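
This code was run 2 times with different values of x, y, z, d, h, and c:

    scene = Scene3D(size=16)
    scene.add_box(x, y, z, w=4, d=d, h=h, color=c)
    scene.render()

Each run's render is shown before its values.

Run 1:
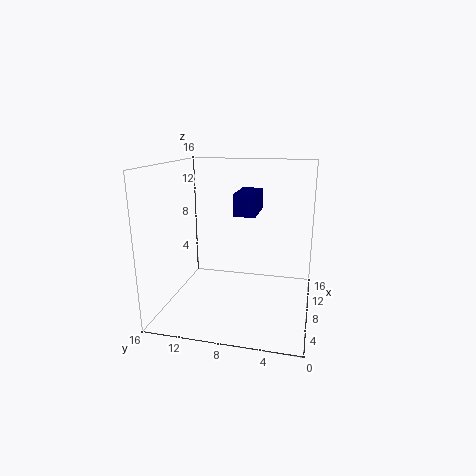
x = 2, y = 5, z = 12, d = 2, h = 2, c = 'navy'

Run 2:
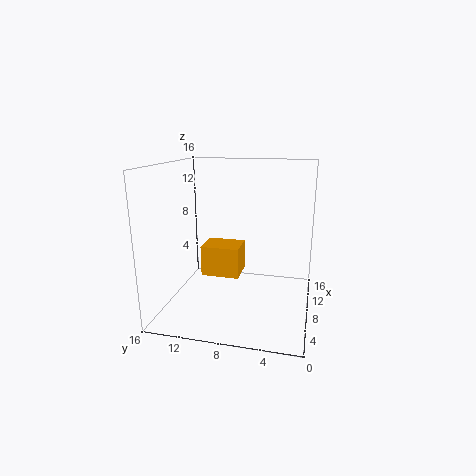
x = 12, y = 9, z = 1, d = 5, h = 4, c = 'orange'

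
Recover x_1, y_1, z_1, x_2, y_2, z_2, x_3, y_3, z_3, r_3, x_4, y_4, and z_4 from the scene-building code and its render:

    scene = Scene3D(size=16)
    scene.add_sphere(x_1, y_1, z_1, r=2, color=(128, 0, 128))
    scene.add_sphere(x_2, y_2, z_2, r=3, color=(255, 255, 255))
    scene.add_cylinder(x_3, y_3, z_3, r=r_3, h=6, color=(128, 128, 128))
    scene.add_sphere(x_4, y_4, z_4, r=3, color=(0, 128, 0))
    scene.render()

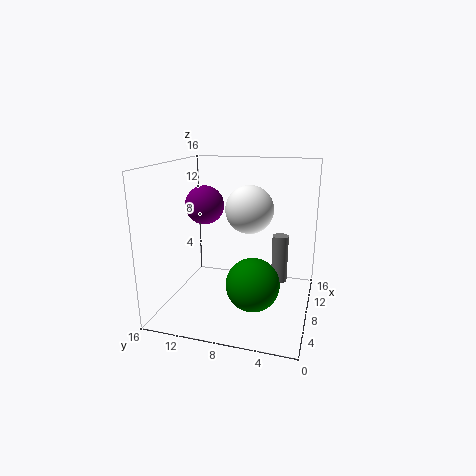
x_1 = 6
y_1 = 11
z_1 = 12
x_2 = 13
y_2 = 8
z_2 = 10
x_3 = 13
y_3 = 4
z_3 = 1
r_3 = 1
x_4 = 7
y_4 = 6
z_4 = 3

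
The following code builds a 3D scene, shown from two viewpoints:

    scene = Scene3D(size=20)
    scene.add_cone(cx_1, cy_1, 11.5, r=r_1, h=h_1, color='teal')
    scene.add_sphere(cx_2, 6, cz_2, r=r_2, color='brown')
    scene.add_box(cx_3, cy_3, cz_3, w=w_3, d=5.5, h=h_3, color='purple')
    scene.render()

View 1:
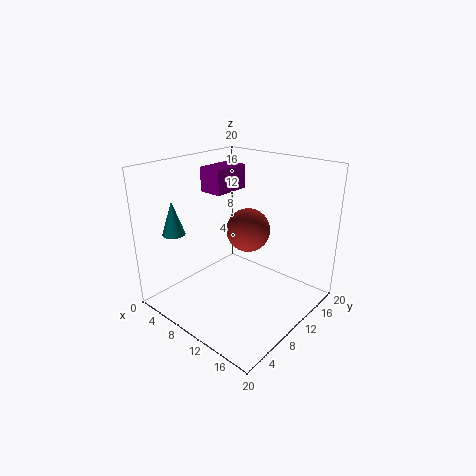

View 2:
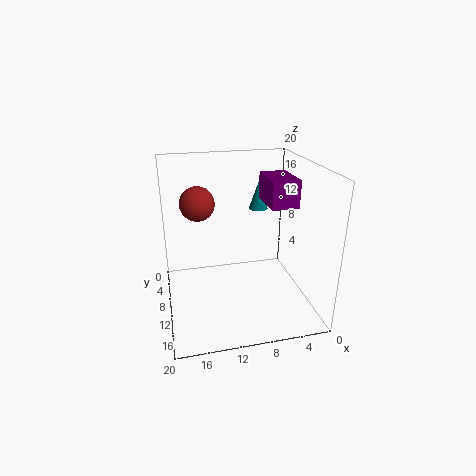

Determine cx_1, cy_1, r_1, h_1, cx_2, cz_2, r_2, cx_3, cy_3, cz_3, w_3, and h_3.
cx_1 = 5
cy_1 = 3
r_1 = 1.5
h_1 = 4.5
cx_2 = 15
cz_2 = 14
r_2 = 2.5
cx_3 = 3.5
cy_3 = 9.5
cz_3 = 15.5
w_3 = 3.5
h_3 = 3.5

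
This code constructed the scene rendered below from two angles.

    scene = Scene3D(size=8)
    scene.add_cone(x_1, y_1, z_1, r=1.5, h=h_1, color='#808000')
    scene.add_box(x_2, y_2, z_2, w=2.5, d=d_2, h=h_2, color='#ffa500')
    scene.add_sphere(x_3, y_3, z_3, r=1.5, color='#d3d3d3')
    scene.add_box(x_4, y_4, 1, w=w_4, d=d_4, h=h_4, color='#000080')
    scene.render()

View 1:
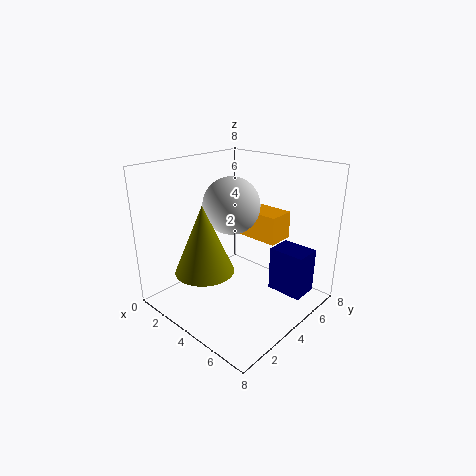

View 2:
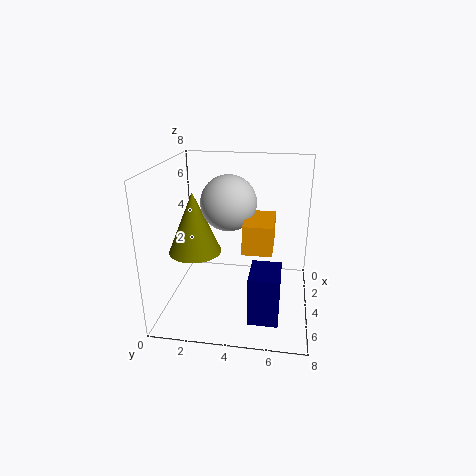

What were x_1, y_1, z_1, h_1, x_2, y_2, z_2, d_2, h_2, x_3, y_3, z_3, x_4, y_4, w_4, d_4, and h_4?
x_1 = 4, y_1 = 1.5, z_1 = 3, h_1 = 3.5, x_2 = 3.5, y_2 = 4.5, z_2 = 4, d_2 = 1.5, h_2 = 1.5, x_3 = 4, y_3 = 3.5, z_3 = 6, x_4 = 5.5, y_4 = 5, w_4 = 2, d_4 = 1.5, h_4 = 2.5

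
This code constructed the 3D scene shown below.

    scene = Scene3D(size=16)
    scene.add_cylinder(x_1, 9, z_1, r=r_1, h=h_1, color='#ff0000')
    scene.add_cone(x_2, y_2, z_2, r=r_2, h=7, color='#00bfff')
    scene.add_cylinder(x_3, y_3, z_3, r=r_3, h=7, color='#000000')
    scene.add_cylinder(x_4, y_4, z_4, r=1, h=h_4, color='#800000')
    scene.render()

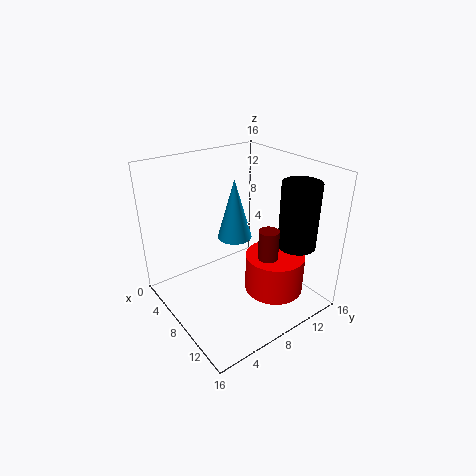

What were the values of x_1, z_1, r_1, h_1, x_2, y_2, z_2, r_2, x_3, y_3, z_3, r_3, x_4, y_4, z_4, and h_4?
x_1 = 13; z_1 = 4; r_1 = 3; h_1 = 4; x_2 = 6; y_2 = 9; z_2 = 7; r_2 = 2; x_3 = 13; y_3 = 12; z_3 = 8; r_3 = 2; x_4 = 13; y_4 = 8; z_4 = 5; h_4 = 6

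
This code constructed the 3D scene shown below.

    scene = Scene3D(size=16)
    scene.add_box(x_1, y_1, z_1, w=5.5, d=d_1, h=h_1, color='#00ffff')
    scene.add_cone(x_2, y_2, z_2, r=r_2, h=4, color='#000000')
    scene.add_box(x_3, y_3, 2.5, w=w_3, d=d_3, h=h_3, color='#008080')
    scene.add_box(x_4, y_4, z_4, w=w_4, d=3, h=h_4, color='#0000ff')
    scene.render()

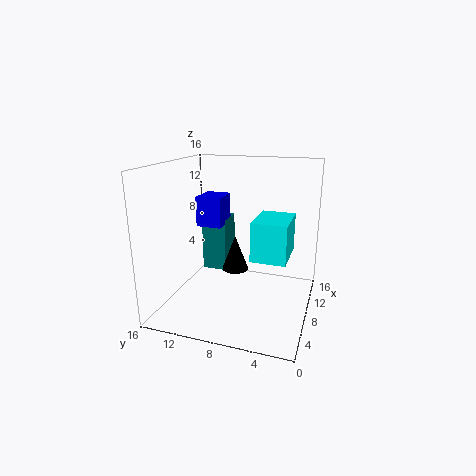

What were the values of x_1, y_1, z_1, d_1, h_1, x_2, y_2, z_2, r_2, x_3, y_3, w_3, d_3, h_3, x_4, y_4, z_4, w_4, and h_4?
x_1 = 7.5
y_1 = 2.5
z_1 = 5.5
d_1 = 4
h_1 = 4.5
x_2 = 8.5
y_2 = 8.5
z_2 = 4
r_2 = 1.5
x_3 = 10.5
y_3 = 10.5
w_3 = 3.5
d_3 = 3
h_3 = 6.5
x_4 = 9
y_4 = 10.5
z_4 = 8.5
w_4 = 3.5
h_4 = 3.5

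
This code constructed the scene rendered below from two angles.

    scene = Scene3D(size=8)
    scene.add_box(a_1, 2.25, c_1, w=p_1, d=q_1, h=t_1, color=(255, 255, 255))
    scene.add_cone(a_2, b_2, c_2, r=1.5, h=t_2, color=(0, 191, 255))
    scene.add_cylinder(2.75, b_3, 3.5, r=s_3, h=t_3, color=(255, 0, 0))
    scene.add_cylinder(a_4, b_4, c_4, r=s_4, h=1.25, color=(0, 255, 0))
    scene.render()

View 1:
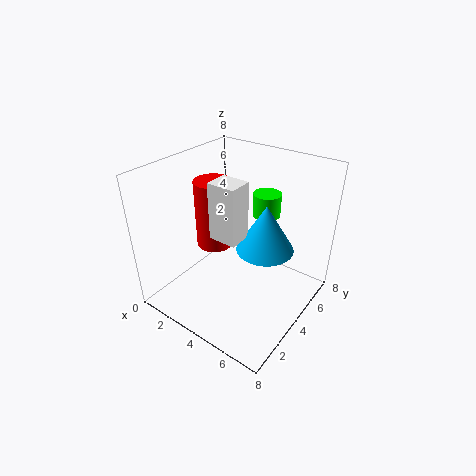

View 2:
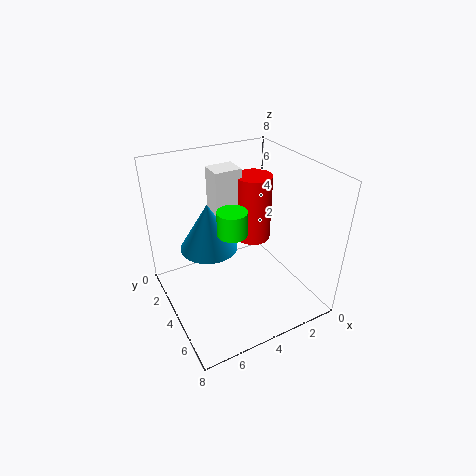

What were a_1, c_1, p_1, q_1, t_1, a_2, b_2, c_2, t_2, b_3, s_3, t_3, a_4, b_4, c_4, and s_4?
a_1 = 3.5; c_1 = 4.75; p_1 = 1.5; q_1 = 1.25; t_1 = 3; a_2 = 5.75; b_2 = 4; c_2 = 4; t_2 = 2.5; b_3 = 3.5; s_3 = 1; t_3 = 3.75; a_4 = 5; b_4 = 5.25; c_4 = 5.25; s_4 = 0.75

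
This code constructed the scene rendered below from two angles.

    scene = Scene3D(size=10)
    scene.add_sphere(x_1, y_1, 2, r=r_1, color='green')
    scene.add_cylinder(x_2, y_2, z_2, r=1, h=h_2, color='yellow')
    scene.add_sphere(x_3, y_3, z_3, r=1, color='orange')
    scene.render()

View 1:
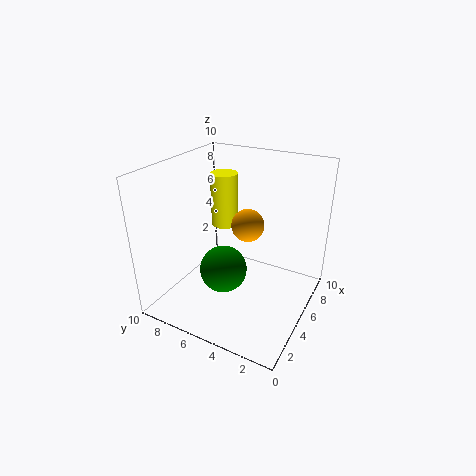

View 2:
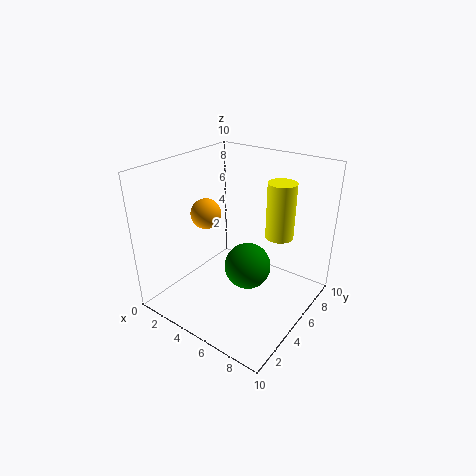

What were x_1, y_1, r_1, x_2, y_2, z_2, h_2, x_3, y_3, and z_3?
x_1 = 5, y_1 = 6.25, r_1 = 1.75, x_2 = 7, y_2 = 7.25, z_2 = 4.75, h_2 = 4, x_3 = 3.5, y_3 = 3.5, z_3 = 7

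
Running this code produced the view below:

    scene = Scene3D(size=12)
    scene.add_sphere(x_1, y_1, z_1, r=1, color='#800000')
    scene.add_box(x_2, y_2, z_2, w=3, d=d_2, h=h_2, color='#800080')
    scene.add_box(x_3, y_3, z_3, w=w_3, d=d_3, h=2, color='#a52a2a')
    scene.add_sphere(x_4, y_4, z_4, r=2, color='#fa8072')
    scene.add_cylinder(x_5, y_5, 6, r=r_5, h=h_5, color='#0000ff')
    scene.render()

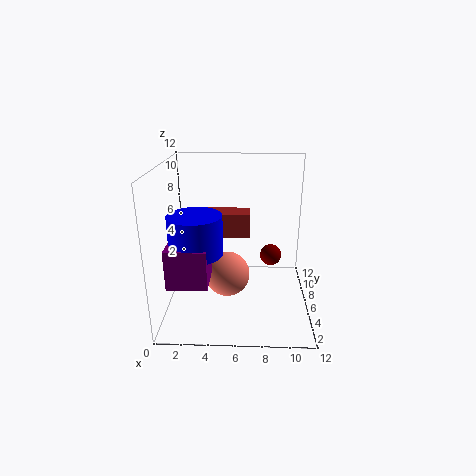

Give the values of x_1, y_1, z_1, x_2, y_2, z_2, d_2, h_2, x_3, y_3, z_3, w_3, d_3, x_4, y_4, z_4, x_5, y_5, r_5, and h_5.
x_1 = 9
y_1 = 9
z_1 = 3
x_2 = 1
y_2 = 1
z_2 = 4
d_2 = 3
h_2 = 3
x_3 = 3
y_3 = 6
z_3 = 6
w_3 = 4
d_3 = 2
x_4 = 5
y_4 = 7
z_4 = 2
x_5 = 3
y_5 = 3
r_5 = 2
h_5 = 3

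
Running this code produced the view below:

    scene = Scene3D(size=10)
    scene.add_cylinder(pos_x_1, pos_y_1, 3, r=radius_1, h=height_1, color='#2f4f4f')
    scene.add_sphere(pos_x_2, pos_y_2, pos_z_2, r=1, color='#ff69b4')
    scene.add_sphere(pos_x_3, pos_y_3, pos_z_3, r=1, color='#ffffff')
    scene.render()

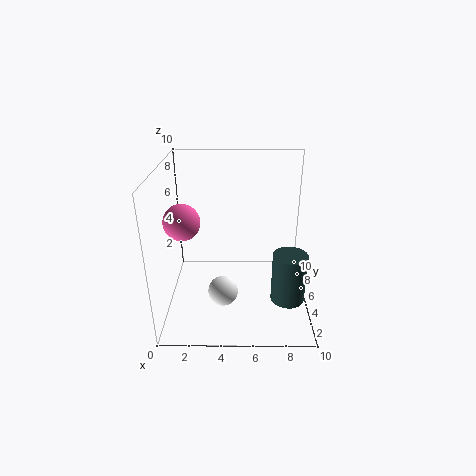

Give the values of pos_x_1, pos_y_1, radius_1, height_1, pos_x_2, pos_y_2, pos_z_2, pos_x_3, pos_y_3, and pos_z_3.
pos_x_1 = 8
pos_y_1 = 1
radius_1 = 1
height_1 = 3
pos_x_2 = 2
pos_y_2 = 1
pos_z_2 = 8
pos_x_3 = 4
pos_y_3 = 3
pos_z_3 = 2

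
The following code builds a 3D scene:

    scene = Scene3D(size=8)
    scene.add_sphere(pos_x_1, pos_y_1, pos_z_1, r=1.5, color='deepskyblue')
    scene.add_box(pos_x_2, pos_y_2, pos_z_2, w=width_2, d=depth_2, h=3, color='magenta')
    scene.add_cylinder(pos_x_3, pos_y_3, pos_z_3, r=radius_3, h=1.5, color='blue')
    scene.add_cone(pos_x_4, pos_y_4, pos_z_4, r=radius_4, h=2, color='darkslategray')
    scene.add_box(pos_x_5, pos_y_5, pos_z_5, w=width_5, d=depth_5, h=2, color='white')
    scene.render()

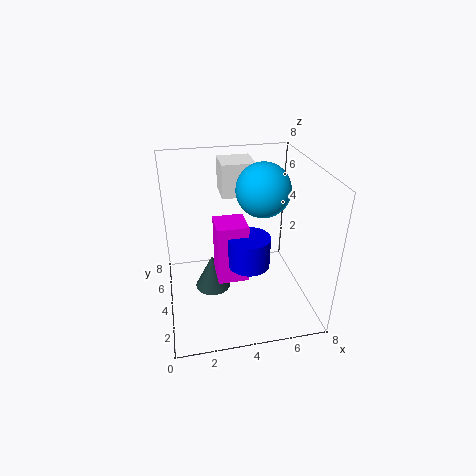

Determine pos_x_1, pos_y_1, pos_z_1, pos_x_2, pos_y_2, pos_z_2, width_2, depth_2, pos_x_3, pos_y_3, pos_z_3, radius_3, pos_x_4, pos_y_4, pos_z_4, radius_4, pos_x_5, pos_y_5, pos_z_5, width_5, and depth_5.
pos_x_1 = 5.5; pos_y_1 = 4.5; pos_z_1 = 6.5; pos_x_2 = 2.5; pos_y_2 = 1.5; pos_z_2 = 3; width_2 = 1.5; depth_2 = 1.5; pos_x_3 = 4; pos_y_3 = 1.5; pos_z_3 = 4; radius_3 = 1; pos_x_4 = 2.5; pos_y_4 = 4; pos_z_4 = 1; radius_4 = 1; pos_x_5 = 3.5; pos_y_5 = 6; pos_z_5 = 5.5; width_5 = 2; depth_5 = 2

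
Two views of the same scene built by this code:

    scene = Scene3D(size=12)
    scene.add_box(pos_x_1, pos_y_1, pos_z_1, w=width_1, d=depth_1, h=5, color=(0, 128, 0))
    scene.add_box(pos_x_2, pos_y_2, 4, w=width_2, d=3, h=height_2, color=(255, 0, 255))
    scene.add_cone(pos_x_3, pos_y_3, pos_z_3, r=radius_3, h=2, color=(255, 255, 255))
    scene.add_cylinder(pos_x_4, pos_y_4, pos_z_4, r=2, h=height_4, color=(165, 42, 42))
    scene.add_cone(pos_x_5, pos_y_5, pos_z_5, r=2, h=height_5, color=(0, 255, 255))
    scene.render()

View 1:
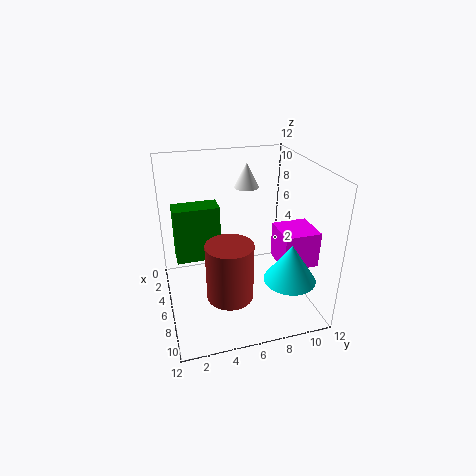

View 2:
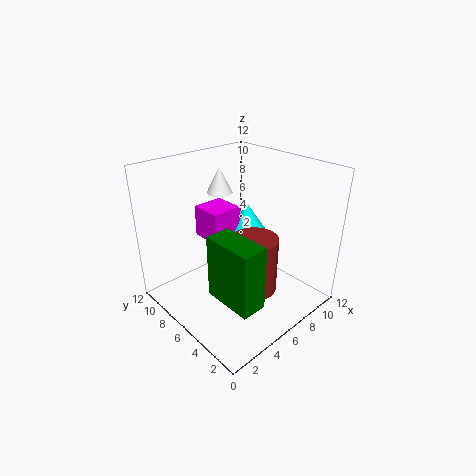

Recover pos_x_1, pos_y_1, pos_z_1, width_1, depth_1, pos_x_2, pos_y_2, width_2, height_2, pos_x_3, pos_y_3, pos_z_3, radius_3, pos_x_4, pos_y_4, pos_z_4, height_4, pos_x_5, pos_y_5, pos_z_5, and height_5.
pos_x_1 = 2; pos_y_1 = 1; pos_z_1 = 3; width_1 = 2; depth_1 = 4; pos_x_2 = 6; pos_y_2 = 9; width_2 = 3; height_2 = 3; pos_x_3 = 5; pos_y_3 = 7; pos_z_3 = 10; radius_3 = 1; pos_x_4 = 7; pos_y_4 = 5; pos_z_4 = 1; height_4 = 5; pos_x_5 = 10; pos_y_5 = 9; pos_z_5 = 4; height_5 = 3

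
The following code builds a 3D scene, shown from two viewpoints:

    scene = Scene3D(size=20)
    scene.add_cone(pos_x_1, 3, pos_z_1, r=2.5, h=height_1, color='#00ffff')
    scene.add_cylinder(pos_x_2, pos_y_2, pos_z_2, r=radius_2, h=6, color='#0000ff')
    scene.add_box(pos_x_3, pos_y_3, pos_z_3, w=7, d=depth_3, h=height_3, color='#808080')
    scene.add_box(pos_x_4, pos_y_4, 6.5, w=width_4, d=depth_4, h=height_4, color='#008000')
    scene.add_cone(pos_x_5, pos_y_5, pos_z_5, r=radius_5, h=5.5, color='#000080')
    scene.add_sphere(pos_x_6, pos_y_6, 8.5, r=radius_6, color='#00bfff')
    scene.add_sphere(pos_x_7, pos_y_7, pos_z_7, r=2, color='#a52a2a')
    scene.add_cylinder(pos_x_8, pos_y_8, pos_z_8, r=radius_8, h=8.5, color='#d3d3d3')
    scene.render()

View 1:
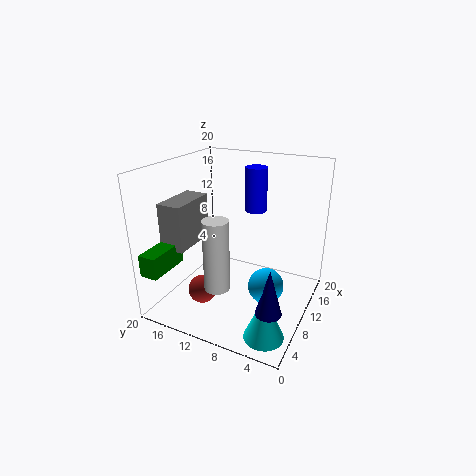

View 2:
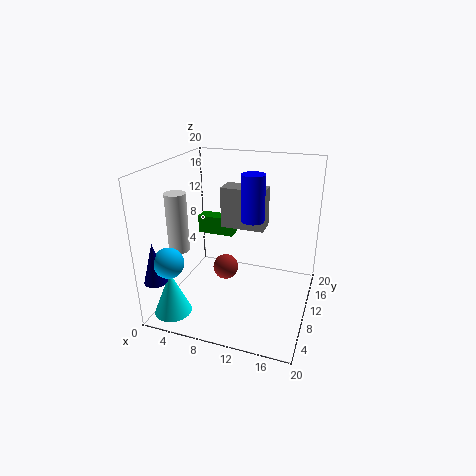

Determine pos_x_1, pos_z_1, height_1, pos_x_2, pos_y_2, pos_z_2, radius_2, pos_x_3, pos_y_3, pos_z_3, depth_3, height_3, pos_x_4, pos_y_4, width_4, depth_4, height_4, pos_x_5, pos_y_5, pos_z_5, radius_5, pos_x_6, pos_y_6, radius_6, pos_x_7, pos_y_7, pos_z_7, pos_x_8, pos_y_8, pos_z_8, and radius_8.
pos_x_1 = 3; pos_z_1 = 1; height_1 = 6; pos_x_2 = 12.5; pos_y_2 = 8.5; pos_z_2 = 13.5; radius_2 = 1.5; pos_x_3 = 5; pos_y_3 = 16; pos_z_3 = 8.5; depth_3 = 3.5; height_3 = 6.5; pos_x_4 = 0.5; pos_y_4 = 17; width_4 = 6; depth_4 = 2.5; height_4 = 3; pos_x_5 = 1.5; pos_y_5 = 2; pos_z_5 = 6; radius_5 = 1.5; pos_x_6 = 3; pos_y_6 = 3; radius_6 = 2; pos_x_7 = 6.5; pos_y_7 = 14; pos_z_7 = 2.5; pos_x_8 = 1.5; pos_y_8 = 8.5; pos_z_8 = 7.5; radius_8 = 1.5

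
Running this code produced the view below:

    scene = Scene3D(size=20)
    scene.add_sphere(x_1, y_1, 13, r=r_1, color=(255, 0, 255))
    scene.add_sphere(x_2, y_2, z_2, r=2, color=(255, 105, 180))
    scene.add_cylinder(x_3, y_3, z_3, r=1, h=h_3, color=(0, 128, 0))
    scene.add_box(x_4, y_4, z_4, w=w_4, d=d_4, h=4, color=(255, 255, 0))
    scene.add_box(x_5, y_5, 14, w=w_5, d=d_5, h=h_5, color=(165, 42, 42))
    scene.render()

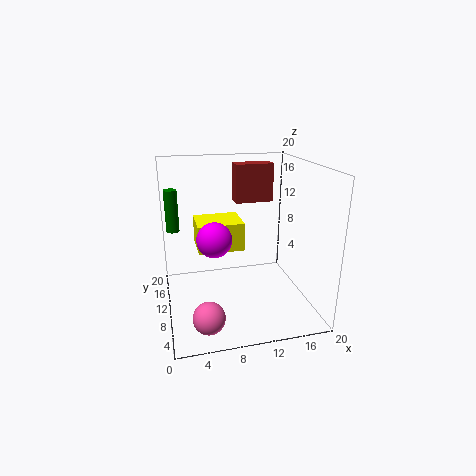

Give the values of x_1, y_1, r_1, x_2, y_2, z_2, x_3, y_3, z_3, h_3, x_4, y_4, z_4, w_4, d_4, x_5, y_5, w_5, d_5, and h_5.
x_1 = 5.5; y_1 = 3; r_1 = 2; x_2 = 4.5; y_2 = 2.5; z_2 = 3; x_3 = 1.5; y_3 = 17.5; z_3 = 9; h_3 = 6.5; x_4 = 4.5; y_4 = 10; z_4 = 8; w_4 = 6.5; d_4 = 5.5; x_5 = 10.5; y_5 = 13; w_5 = 5.5; d_5 = 2.5; h_5 = 5.5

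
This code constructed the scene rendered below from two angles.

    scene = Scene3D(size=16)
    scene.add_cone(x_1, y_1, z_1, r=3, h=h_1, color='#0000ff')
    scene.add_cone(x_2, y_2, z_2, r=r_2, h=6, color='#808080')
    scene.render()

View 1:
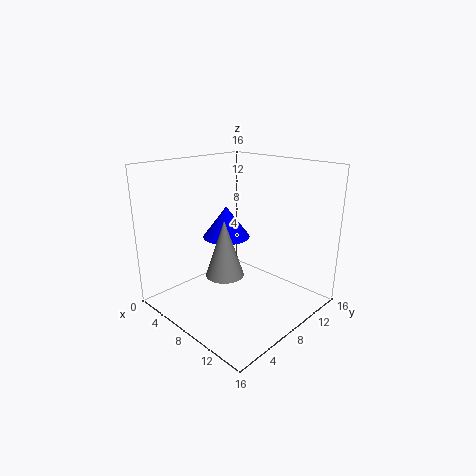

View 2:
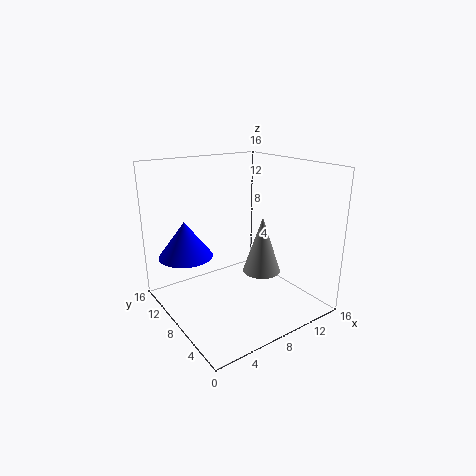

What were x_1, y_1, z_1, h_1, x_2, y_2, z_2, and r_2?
x_1 = 3
y_1 = 11
z_1 = 6
h_1 = 4
x_2 = 9
y_2 = 5
z_2 = 5
r_2 = 2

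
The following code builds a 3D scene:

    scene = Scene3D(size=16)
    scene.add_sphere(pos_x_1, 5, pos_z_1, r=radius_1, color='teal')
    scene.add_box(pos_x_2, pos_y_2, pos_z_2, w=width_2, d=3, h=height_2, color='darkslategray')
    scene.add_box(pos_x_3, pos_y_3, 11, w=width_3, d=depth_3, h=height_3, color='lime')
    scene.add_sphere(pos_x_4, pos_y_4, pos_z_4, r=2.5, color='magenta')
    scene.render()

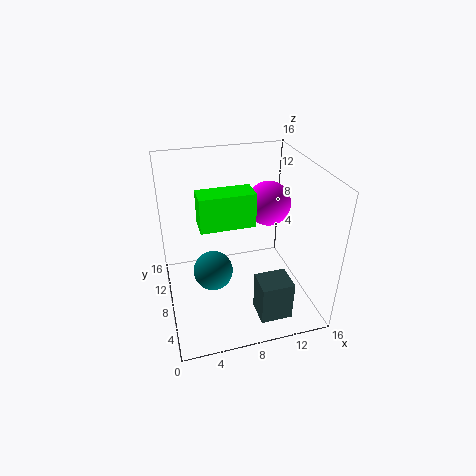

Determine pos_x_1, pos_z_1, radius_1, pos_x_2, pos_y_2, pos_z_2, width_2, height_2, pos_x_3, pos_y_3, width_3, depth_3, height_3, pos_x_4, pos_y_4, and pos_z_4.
pos_x_1 = 4.5; pos_z_1 = 6.5; radius_1 = 2; pos_x_2 = 9; pos_y_2 = 2; pos_z_2 = 0.5; width_2 = 3.5; height_2 = 4.5; pos_x_3 = 3.5; pos_y_3 = 5; width_3 = 5.5; depth_3 = 2.5; height_3 = 3.5; pos_x_4 = 12; pos_y_4 = 9.5; pos_z_4 = 11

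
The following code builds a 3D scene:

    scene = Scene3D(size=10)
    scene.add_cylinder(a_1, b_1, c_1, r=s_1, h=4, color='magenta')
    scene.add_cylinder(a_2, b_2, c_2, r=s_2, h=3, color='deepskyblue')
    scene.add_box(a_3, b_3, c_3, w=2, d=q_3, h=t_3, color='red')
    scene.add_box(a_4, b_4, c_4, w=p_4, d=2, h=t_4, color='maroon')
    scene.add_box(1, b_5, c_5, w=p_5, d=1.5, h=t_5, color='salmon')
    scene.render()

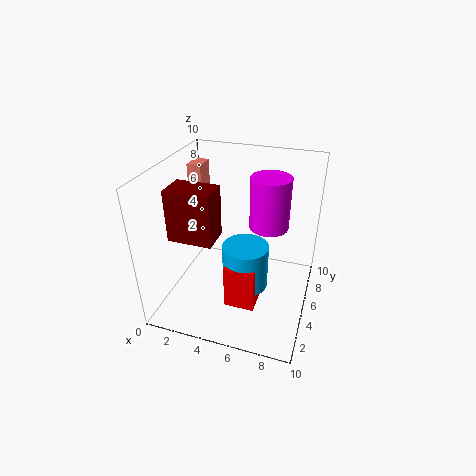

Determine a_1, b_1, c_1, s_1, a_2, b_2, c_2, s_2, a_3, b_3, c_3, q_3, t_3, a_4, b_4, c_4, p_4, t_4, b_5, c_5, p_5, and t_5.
a_1 = 6.5
b_1 = 8
c_1 = 4.5
s_1 = 1.5
a_2 = 6
b_2 = 3.5
c_2 = 2.5
s_2 = 1.5
a_3 = 5
b_3 = 2
c_3 = 1.5
q_3 = 2
t_3 = 3
a_4 = 1
b_4 = 2.5
c_4 = 5.5
p_4 = 3
t_4 = 3.5
b_5 = 6
c_5 = 7
p_5 = 1
t_5 = 2.5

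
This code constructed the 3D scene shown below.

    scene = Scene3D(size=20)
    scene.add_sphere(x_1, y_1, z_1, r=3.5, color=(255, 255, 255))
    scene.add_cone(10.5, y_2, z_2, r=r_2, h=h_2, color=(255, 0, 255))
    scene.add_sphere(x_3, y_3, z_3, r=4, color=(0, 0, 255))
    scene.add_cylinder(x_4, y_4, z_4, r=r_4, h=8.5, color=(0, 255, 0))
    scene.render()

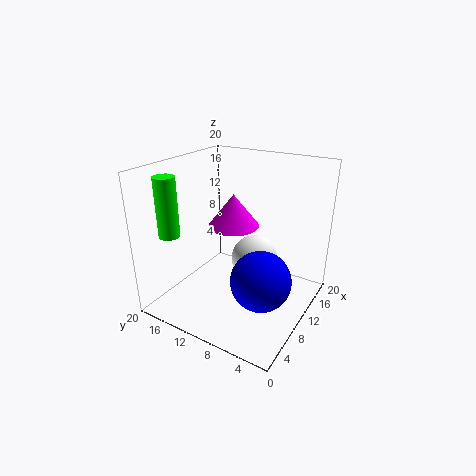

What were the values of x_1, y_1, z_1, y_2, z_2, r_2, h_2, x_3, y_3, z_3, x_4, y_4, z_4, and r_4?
x_1 = 14
y_1 = 9.5
z_1 = 5
y_2 = 11
z_2 = 11.5
r_2 = 3.5
h_2 = 4.5
x_3 = 7.5
y_3 = 5
z_3 = 6
x_4 = 5.5
y_4 = 18.5
z_4 = 10
r_4 = 1.5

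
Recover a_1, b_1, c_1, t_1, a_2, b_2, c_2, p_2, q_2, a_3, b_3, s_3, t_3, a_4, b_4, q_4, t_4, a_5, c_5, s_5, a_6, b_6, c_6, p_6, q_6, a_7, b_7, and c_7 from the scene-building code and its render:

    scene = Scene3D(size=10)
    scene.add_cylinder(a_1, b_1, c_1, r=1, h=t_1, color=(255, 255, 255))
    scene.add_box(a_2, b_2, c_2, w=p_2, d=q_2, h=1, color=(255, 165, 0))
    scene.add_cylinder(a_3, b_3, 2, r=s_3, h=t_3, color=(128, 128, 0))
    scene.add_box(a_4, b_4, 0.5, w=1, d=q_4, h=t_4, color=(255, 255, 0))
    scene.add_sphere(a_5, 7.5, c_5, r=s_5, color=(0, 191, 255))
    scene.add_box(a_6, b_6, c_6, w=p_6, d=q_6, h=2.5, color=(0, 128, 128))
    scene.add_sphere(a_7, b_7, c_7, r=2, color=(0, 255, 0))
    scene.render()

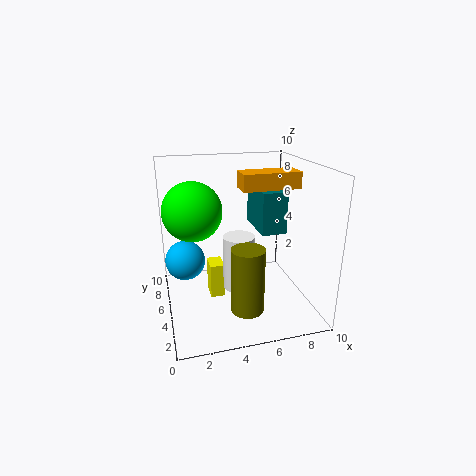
a_1 = 4.5; b_1 = 3; c_1 = 2.5; t_1 = 3.5; a_2 = 4.5; b_2 = 2; c_2 = 9; p_2 = 3.5; q_2 = 1.5; a_3 = 4.5; b_3 = 1; s_3 = 1; t_3 = 4; a_4 = 3; b_4 = 5; q_4 = 1.5; t_4 = 2.5; a_5 = 1.5; c_5 = 2.5; s_5 = 1.5; a_6 = 5.5; b_6 = 1.5; c_6 = 6.5; p_6 = 1.5; q_6 = 3; a_7 = 2; b_7 = 5.5; c_7 = 7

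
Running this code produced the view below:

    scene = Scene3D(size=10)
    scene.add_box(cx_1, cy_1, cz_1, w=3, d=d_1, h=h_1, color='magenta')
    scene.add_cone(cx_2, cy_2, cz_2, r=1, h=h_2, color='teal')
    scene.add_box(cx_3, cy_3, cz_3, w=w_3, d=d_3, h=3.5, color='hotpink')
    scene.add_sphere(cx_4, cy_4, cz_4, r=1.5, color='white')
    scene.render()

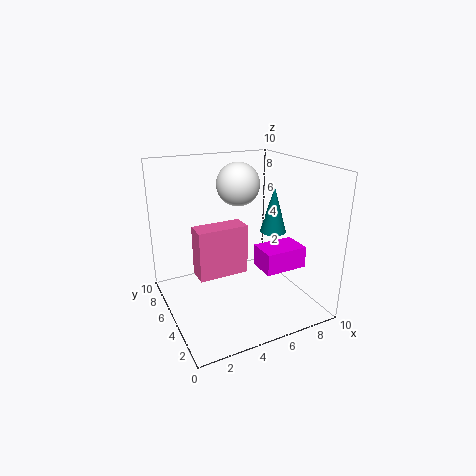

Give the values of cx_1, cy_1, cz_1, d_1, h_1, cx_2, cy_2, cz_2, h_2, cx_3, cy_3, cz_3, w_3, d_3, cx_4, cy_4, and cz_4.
cx_1 = 6, cy_1 = 2.5, cz_1 = 3, d_1 = 2, h_1 = 1.5, cx_2 = 8.5, cy_2 = 6, cz_2 = 4.5, h_2 = 3.5, cx_3 = 2, cy_3 = 4.5, cz_3 = 2.5, w_3 = 3.5, d_3 = 1.5, cx_4 = 5.5, cy_4 = 6, cz_4 = 8.5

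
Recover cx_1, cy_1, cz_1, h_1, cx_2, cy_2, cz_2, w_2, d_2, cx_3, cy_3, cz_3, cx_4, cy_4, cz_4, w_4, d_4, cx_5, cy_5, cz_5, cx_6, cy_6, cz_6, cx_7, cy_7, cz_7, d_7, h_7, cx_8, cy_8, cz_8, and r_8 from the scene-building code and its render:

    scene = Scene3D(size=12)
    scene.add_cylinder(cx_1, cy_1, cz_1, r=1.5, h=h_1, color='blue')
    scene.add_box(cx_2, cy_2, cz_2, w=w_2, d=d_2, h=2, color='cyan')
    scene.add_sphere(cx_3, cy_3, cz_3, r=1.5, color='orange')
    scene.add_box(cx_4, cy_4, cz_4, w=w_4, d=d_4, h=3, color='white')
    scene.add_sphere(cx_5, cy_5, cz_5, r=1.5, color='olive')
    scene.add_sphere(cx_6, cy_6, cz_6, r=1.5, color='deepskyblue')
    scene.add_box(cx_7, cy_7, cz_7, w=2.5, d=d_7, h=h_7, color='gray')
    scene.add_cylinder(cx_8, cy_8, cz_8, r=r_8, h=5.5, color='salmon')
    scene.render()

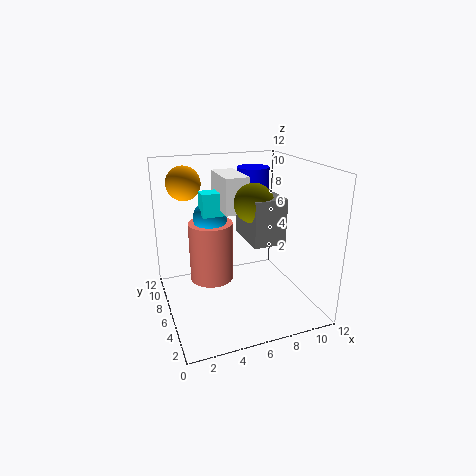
cx_1 = 9
cy_1 = 10
cz_1 = 8
h_1 = 3
cx_2 = 3.5
cy_2 = 7.5
cz_2 = 7.5
w_2 = 2
d_2 = 1.5
cx_3 = 2.5
cy_3 = 10
cz_3 = 10
cx_4 = 5
cy_4 = 6
cz_4 = 8
w_4 = 2
d_4 = 4
cx_5 = 6.5
cy_5 = 4
cz_5 = 9.5
cx_6 = 4.5
cy_6 = 9
cz_6 = 7
cx_7 = 6
cy_7 = 2.5
cz_7 = 6.5
d_7 = 4
h_7 = 3.5
cx_8 = 4.5
cy_8 = 9
cz_8 = 1
r_8 = 2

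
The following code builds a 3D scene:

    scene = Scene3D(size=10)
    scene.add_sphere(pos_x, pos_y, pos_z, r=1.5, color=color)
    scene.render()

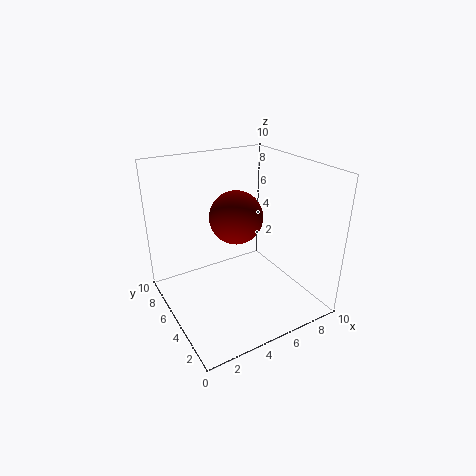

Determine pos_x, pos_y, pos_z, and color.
pos_x = 3.25; pos_y = 2.25; pos_z = 8; color = 'maroon'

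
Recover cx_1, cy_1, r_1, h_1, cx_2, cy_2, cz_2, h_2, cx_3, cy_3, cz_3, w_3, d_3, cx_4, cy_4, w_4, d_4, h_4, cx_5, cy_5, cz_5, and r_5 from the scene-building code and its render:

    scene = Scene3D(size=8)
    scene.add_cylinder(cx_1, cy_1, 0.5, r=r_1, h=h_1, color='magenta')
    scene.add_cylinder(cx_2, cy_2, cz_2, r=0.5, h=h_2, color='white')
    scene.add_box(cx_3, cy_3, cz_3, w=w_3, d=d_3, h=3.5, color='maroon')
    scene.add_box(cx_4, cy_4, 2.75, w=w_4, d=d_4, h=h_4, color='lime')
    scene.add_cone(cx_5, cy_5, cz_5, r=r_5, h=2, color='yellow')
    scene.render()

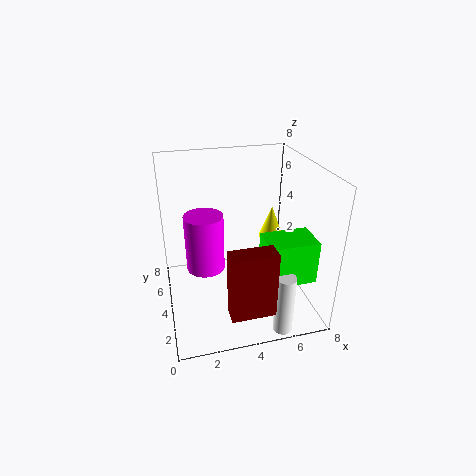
cx_1 = 2.5; cy_1 = 6.75; r_1 = 1.25; h_1 = 3.75; cx_2 = 5.5; cy_2 = 0.5; cz_2 = 0.25; h_2 = 3.25; cx_3 = 2.75; cy_3 = 0.25; cz_3 = 1.5; w_3 = 2.25; d_3 = 1; cx_4 = 4.75; cy_4 = 0.75; w_4 = 2.5; d_4 = 1.75; h_4 = 2.25; cx_5 = 6.5; cy_5 = 5.5; cz_5 = 3; r_5 = 0.75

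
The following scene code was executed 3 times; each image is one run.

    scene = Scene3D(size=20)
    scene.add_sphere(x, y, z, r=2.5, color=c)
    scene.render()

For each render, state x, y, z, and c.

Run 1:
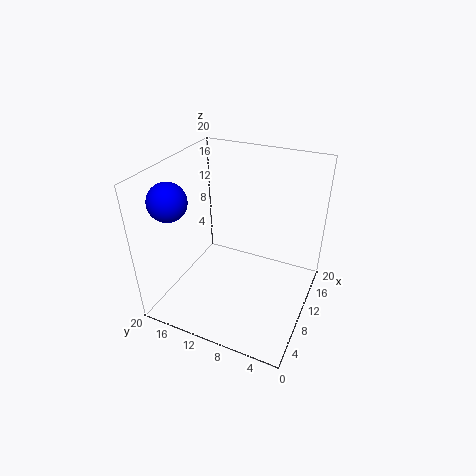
x = 4.5
y = 17
z = 16.5
c = 'blue'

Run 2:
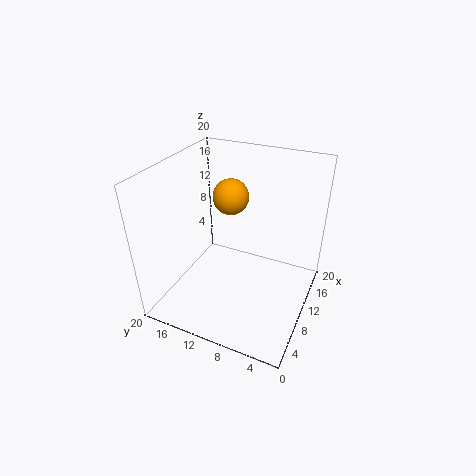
x = 12
y = 12
z = 15
c = 'orange'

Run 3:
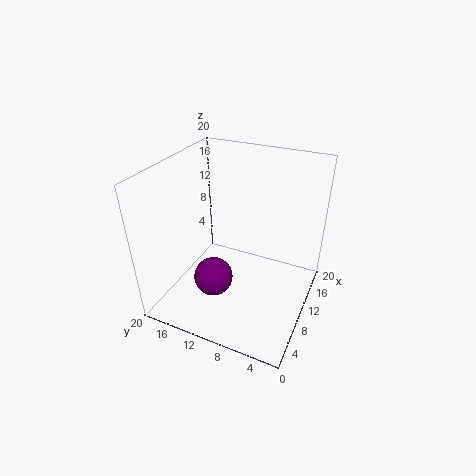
x = 4.5
y = 11
z = 7
c = 'purple'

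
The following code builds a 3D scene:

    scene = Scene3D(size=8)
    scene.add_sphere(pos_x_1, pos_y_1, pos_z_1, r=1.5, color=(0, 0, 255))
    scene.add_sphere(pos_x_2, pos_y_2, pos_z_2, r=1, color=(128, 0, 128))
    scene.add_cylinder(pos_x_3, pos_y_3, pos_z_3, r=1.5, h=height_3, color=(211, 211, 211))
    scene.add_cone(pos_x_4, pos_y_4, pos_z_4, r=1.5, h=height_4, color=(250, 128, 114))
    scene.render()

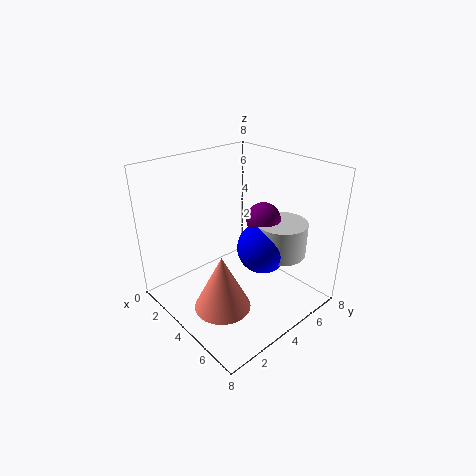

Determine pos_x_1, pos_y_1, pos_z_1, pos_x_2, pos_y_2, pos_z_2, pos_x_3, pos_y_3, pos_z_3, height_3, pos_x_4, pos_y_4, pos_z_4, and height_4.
pos_x_1 = 4.5
pos_y_1 = 5.5
pos_z_1 = 3
pos_x_2 = 4
pos_y_2 = 6
pos_z_2 = 4.5
pos_x_3 = 5
pos_y_3 = 6.5
pos_z_3 = 2.5
height_3 = 2
pos_x_4 = 5
pos_y_4 = 2
pos_z_4 = 1
height_4 = 3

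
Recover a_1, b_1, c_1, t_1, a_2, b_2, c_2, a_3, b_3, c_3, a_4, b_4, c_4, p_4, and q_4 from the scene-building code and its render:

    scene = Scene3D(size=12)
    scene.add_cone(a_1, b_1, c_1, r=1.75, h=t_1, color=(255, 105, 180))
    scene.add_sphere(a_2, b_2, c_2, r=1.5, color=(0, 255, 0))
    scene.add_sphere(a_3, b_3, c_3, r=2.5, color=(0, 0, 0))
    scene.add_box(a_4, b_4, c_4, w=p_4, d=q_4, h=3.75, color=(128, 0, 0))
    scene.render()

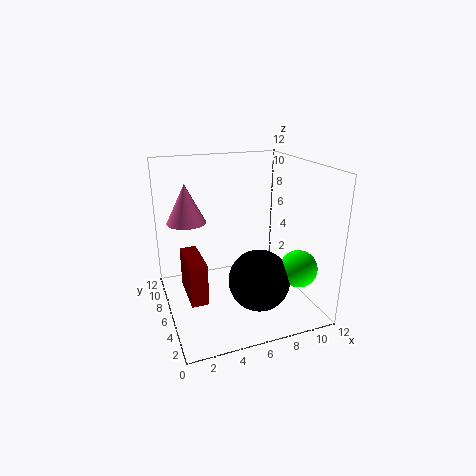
a_1 = 2.5; b_1 = 9.75; c_1 = 6.5; t_1 = 3.5; a_2 = 10; b_2 = 2.75; c_2 = 4; a_3 = 7; b_3 = 3.75; c_3 = 3; a_4 = 1.75; b_4 = 5.75; c_4 = 0.25; p_4 = 1.5; q_4 = 4.25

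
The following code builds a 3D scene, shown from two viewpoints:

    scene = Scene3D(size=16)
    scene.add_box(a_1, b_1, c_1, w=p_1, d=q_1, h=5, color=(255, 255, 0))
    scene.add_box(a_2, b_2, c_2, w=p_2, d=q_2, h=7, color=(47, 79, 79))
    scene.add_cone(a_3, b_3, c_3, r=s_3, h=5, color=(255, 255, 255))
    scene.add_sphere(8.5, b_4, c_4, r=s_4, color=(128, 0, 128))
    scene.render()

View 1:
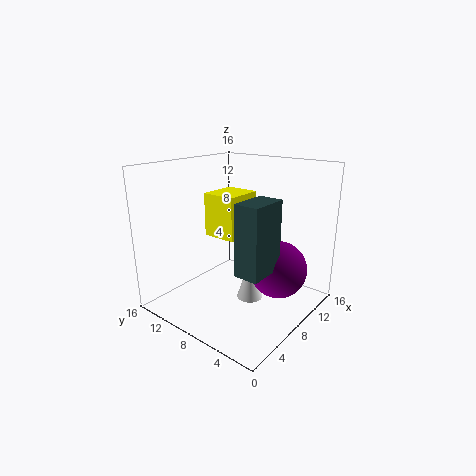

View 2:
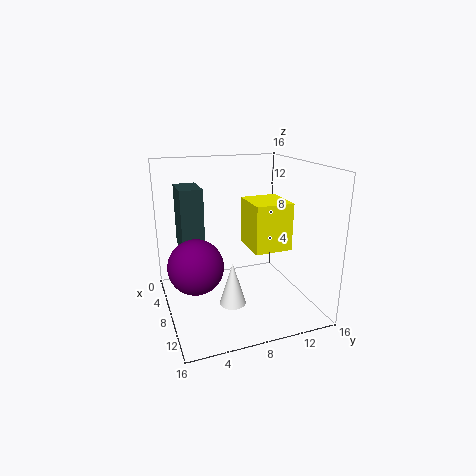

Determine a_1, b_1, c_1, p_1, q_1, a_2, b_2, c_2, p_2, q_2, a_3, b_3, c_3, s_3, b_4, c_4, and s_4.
a_1 = 7.5, b_1 = 8.5, c_1 = 7.5, p_1 = 4.5, q_1 = 4, a_2 = 3, b_2 = 2, c_2 = 6.5, p_2 = 4, q_2 = 2.5, a_3 = 9, b_3 = 7, c_3 = 0.5, s_3 = 1.5, b_4 = 3, c_4 = 5.5, s_4 = 3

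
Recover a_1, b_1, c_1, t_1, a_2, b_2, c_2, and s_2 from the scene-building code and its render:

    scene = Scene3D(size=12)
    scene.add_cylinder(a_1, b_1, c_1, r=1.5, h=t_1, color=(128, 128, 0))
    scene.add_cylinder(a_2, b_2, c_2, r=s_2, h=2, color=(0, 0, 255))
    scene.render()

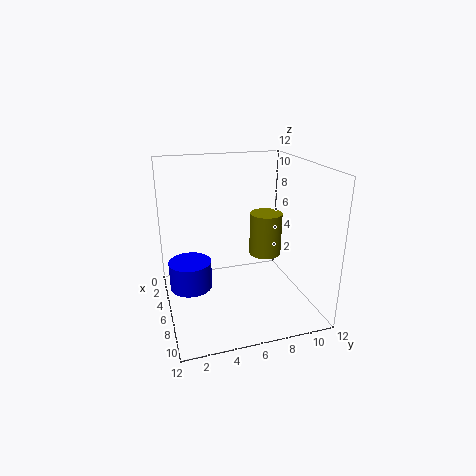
a_1 = 3.5, b_1 = 9.5, c_1 = 3, t_1 = 4, a_2 = 9, b_2 = 1.5, c_2 = 4, s_2 = 1.5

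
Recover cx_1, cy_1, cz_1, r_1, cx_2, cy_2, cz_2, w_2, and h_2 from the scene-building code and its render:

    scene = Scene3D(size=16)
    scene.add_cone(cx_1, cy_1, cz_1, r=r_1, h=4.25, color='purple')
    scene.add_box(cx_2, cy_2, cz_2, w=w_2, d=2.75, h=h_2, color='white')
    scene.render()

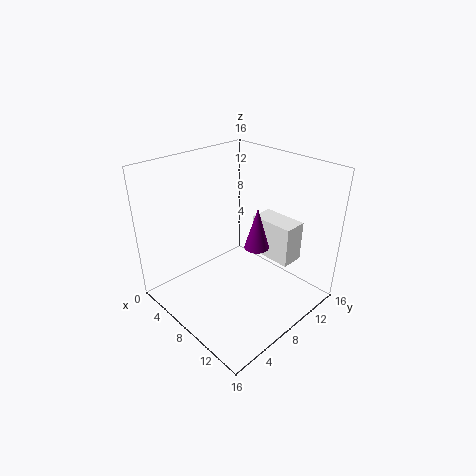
cx_1 = 11.5; cy_1 = 7.25; cz_1 = 8.75; r_1 = 1.25; cx_2 = 6.75; cy_2 = 11.75; cz_2 = 4.25; w_2 = 5.25; h_2 = 4.75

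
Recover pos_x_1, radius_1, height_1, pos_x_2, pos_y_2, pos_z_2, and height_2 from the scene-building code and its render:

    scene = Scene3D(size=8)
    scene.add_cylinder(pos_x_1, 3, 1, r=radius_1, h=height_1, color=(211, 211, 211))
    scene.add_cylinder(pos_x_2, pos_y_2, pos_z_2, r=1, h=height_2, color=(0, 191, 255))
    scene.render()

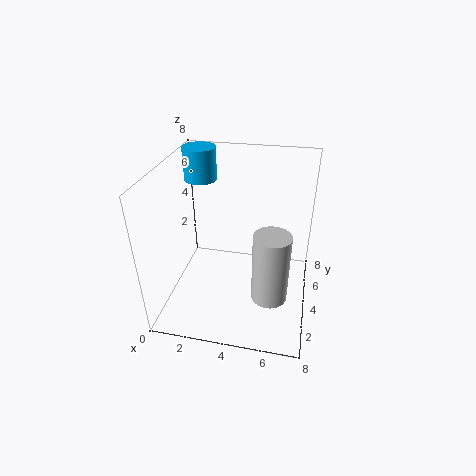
pos_x_1 = 6; radius_1 = 1; height_1 = 4; pos_x_2 = 1; pos_y_2 = 7; pos_z_2 = 6; height_2 = 2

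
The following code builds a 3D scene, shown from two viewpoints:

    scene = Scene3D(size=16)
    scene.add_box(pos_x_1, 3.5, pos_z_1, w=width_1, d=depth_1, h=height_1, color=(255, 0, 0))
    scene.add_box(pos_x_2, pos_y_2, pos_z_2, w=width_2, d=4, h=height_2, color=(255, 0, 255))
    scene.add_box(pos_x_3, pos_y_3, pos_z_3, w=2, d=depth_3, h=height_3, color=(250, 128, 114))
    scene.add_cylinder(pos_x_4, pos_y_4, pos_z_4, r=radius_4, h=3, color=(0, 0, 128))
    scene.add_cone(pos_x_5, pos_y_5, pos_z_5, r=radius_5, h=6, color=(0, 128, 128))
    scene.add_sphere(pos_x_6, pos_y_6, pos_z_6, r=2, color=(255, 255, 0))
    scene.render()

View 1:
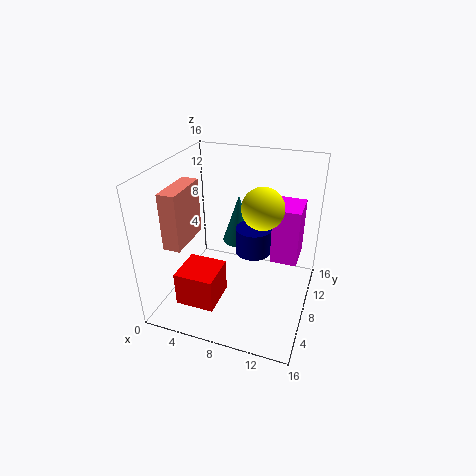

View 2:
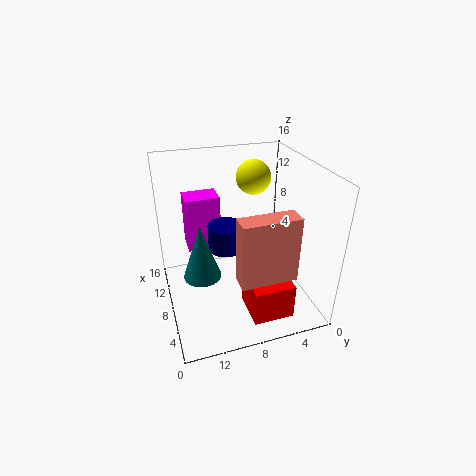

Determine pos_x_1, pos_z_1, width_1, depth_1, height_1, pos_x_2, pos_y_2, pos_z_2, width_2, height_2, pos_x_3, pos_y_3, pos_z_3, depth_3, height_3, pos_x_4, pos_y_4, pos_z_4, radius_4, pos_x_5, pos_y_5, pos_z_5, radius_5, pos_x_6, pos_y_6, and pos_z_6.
pos_x_1 = 2, pos_z_1 = 0.5, width_1 = 4.5, depth_1 = 4.5, height_1 = 4, pos_x_2 = 11.5, pos_y_2 = 9, pos_z_2 = 5, width_2 = 3, height_2 = 6.5, pos_x_3 = 0.5, pos_y_3 = 4.5, pos_z_3 = 7, depth_3 = 5.5, height_3 = 6.5, pos_x_4 = 9.5, pos_y_4 = 9, pos_z_4 = 6, radius_4 = 2, pos_x_5 = 6.5, pos_y_5 = 12.5, pos_z_5 = 5, radius_5 = 2, pos_x_6 = 11.5, pos_y_6 = 5, pos_z_6 = 13.5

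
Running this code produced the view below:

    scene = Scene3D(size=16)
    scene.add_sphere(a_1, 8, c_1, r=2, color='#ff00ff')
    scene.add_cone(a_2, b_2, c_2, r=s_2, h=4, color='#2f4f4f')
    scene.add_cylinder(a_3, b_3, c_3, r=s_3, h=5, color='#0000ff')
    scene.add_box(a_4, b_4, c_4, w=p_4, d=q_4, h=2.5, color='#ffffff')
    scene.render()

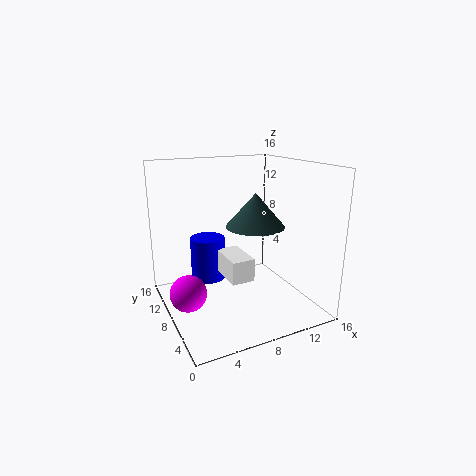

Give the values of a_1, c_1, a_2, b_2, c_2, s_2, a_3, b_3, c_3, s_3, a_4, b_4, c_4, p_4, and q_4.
a_1 = 2
c_1 = 2.5
a_2 = 11
b_2 = 9.5
c_2 = 8.5
s_2 = 3.5
a_3 = 5.5
b_3 = 11
c_3 = 2.5
s_3 = 2
a_4 = 6
b_4 = 5
c_4 = 4
p_4 = 2.5
q_4 = 4.5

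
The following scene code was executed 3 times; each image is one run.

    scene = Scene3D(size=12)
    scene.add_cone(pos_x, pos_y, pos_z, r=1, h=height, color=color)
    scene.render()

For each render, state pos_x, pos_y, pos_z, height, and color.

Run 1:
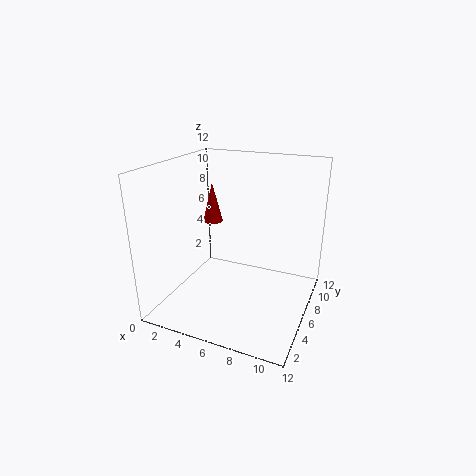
pos_x = 1
pos_y = 11
pos_z = 5
height = 4
color = 'red'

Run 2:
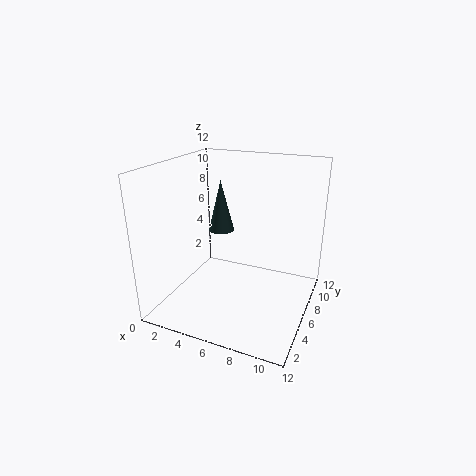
pos_x = 5
pos_y = 5
pos_z = 7
height = 4
color = 'darkslategray'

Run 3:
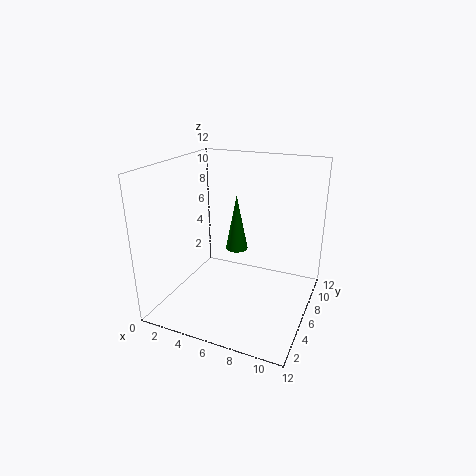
pos_x = 5
pos_y = 8
pos_z = 4
height = 5
color = 'green'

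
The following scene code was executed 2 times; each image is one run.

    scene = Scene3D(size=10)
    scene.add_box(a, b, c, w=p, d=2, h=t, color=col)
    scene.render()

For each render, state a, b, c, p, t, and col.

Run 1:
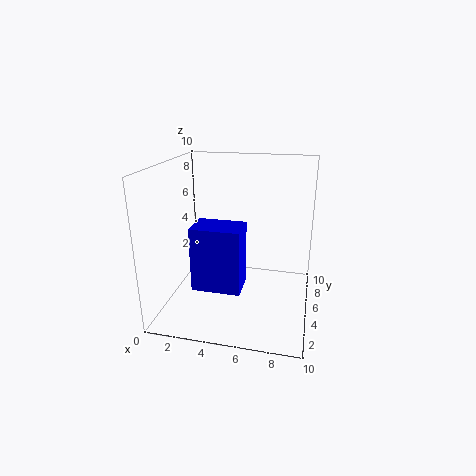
a = 3
b = 1
c = 3
p = 3
t = 4
col = 'blue'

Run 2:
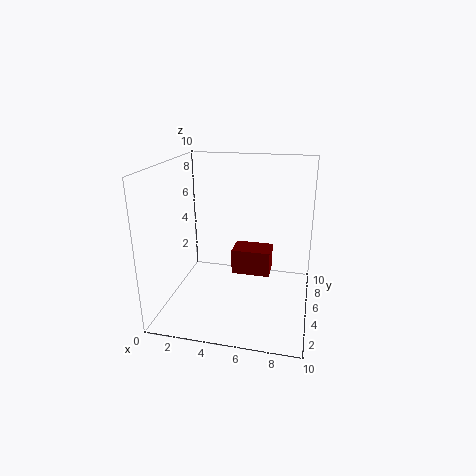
a = 4
b = 7
c = 1
p = 3
t = 2
col = 'maroon'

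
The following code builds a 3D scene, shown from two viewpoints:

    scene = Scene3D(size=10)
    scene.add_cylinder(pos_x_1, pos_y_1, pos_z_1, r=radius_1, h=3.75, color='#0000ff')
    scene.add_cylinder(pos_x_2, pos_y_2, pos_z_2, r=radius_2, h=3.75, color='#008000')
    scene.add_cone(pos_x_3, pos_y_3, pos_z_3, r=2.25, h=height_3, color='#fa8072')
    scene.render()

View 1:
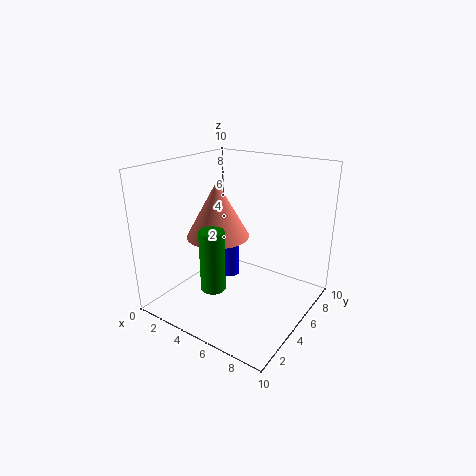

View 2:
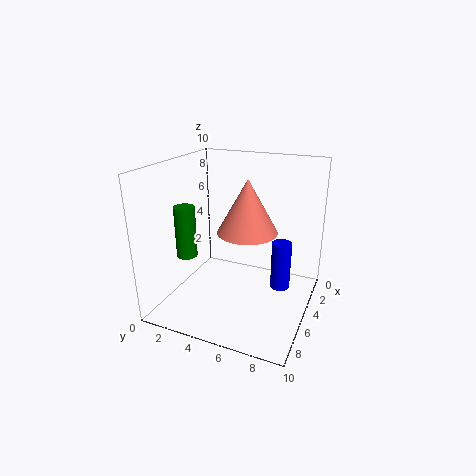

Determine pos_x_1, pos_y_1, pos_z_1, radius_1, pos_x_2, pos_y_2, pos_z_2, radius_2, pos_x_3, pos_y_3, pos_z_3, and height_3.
pos_x_1 = 2.5; pos_y_1 = 7.5; pos_z_1 = 0.25; radius_1 = 0.75; pos_x_2 = 5.75; pos_y_2 = 1.25; pos_z_2 = 3.25; radius_2 = 0.75; pos_x_3 = 3.25; pos_y_3 = 5; pos_z_3 = 4.75; height_3 = 4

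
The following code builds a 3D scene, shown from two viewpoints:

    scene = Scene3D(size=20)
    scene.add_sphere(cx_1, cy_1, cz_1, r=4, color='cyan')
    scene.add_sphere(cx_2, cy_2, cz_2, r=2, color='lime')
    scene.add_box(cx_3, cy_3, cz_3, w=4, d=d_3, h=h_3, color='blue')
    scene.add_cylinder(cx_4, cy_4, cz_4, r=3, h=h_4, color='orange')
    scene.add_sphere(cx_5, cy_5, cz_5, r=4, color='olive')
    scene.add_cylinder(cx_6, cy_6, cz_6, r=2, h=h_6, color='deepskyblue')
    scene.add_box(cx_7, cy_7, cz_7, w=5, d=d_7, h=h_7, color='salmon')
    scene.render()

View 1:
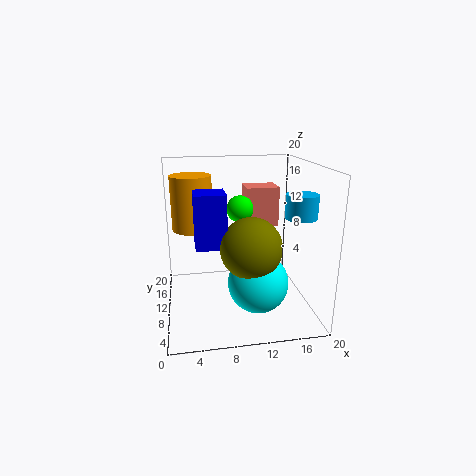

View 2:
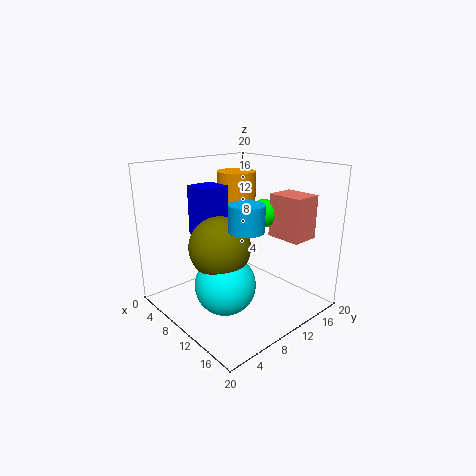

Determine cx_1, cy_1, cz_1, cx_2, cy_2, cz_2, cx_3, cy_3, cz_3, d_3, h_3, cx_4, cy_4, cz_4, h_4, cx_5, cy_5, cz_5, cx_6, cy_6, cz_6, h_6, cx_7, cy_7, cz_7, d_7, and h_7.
cx_1 = 12; cy_1 = 6; cz_1 = 5; cx_2 = 11; cy_2 = 14; cz_2 = 13; cx_3 = 4; cy_3 = 6; cz_3 = 10; d_3 = 4; h_3 = 7; cx_4 = 4; cy_4 = 15; cz_4 = 10; h_4 = 8; cx_5 = 11; cy_5 = 6; cz_5 = 10; cx_6 = 17; cy_6 = 5; cz_6 = 14; h_6 = 3; cx_7 = 12; cy_7 = 14; cz_7 = 10; d_7 = 4; h_7 = 6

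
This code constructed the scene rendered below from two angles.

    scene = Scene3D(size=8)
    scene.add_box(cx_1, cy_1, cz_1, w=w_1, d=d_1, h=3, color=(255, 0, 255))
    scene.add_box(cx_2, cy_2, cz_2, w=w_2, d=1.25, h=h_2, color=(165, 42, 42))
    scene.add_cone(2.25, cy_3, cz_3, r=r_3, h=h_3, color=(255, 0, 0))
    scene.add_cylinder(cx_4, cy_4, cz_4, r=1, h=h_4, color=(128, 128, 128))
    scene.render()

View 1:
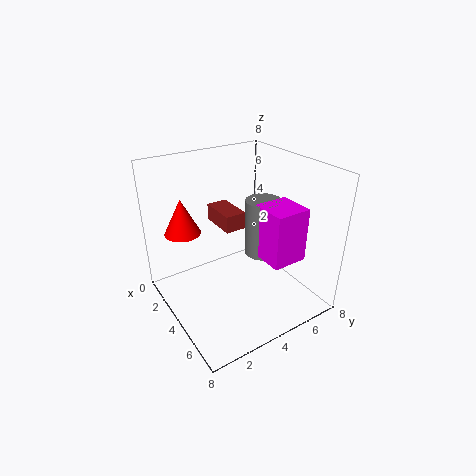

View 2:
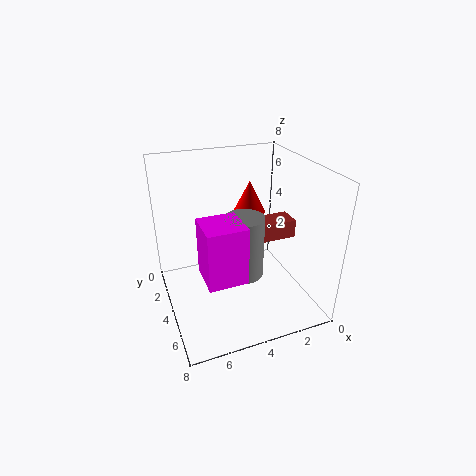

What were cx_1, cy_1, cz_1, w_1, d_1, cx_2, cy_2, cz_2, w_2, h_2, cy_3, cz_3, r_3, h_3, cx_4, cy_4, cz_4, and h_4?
cx_1 = 4.5, cy_1 = 4.75, cz_1 = 3, w_1 = 2, d_1 = 2, cx_2 = 1, cy_2 = 3.75, cz_2 = 4, w_2 = 2.25, h_2 = 1, cy_3 = 1.5, cz_3 = 4.25, r_3 = 1, h_3 = 2, cx_4 = 4.25, cy_4 = 5.5, cz_4 = 2.75, h_4 = 3.25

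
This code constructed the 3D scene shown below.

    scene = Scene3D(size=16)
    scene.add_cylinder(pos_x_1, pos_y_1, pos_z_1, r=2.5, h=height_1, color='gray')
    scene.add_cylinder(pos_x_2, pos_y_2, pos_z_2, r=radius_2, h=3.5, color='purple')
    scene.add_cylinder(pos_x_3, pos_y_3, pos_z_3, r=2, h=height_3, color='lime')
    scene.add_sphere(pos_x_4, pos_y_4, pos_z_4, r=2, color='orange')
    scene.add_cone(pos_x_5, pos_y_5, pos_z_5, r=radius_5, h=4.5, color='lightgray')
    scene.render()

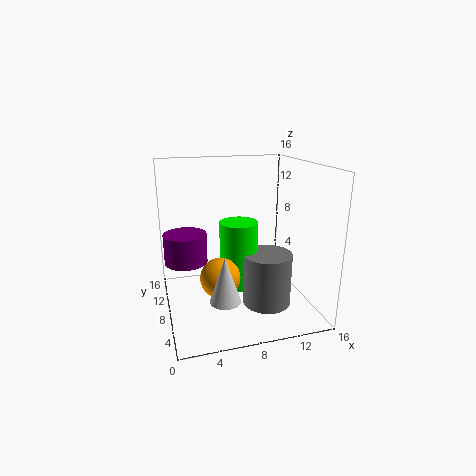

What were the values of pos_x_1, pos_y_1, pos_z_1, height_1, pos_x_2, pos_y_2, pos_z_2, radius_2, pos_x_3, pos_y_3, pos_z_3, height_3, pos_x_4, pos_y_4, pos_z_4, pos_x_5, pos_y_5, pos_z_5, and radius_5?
pos_x_1 = 10, pos_y_1 = 4, pos_z_1 = 2, height_1 = 5.5, pos_x_2 = 2.5, pos_y_2 = 11, pos_z_2 = 4.5, radius_2 = 2.5, pos_x_3 = 7.5, pos_y_3 = 6, pos_z_3 = 3.5, height_3 = 7, pos_x_4 = 5, pos_y_4 = 4, pos_z_4 = 5.5, pos_x_5 = 5, pos_y_5 = 2, pos_z_5 = 4, radius_5 = 1.5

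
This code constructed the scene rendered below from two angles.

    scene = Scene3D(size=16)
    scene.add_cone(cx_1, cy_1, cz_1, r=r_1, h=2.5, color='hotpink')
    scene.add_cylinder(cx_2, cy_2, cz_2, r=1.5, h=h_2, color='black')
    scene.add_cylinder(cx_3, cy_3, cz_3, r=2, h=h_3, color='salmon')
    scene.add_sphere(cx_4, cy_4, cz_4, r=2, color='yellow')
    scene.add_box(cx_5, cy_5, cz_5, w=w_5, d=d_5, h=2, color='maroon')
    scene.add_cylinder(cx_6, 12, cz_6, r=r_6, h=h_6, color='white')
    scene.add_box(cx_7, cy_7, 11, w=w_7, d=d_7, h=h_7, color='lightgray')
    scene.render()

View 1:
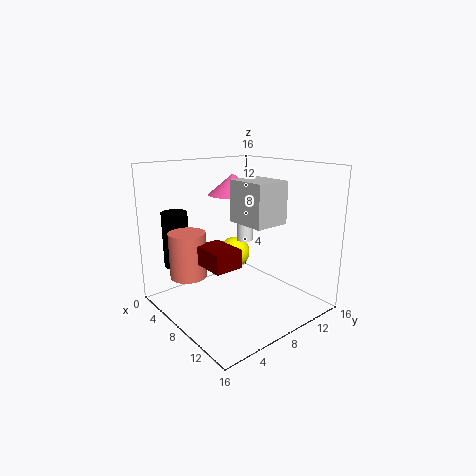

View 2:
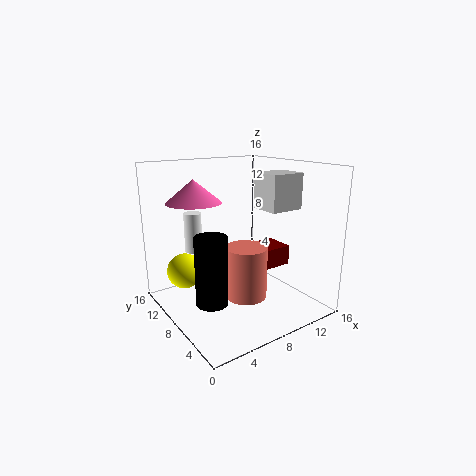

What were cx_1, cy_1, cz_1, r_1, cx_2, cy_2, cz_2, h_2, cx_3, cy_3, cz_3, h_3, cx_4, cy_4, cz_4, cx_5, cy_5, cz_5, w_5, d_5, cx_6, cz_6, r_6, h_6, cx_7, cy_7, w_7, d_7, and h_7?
cx_1 = 4; cy_1 = 10.5; cz_1 = 12; r_1 = 3; cx_2 = 2; cy_2 = 3.5; cz_2 = 4; h_2 = 6.5; cx_3 = 5.5; cy_3 = 3; cz_3 = 4; h_3 = 5; cx_4 = 3; cy_4 = 11.5; cz_4 = 4; cx_5 = 7; cy_5 = 3; cz_5 = 6; w_5 = 4; d_5 = 3; cx_6 = 4.5; cz_6 = 6; r_6 = 1; h_6 = 4.5; cx_7 = 10.5; cy_7 = 5; w_7 = 4; d_7 = 3.5; h_7 = 4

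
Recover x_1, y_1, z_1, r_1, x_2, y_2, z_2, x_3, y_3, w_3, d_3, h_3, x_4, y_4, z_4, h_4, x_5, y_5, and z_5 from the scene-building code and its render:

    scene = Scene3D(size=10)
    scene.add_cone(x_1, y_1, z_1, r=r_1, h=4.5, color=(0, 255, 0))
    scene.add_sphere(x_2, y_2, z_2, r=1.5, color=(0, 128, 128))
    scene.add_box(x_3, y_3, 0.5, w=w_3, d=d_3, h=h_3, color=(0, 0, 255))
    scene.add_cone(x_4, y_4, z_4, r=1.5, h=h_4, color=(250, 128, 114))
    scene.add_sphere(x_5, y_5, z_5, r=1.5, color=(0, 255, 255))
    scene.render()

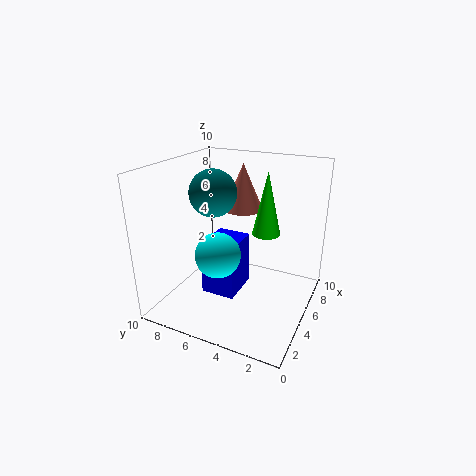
x_1 = 6.5
y_1 = 3.5
z_1 = 5
r_1 = 1
x_2 = 3.5
y_2 = 6
z_2 = 8.5
x_3 = 4
y_3 = 5
w_3 = 3
d_3 = 2.5
h_3 = 4
x_4 = 8
y_4 = 6
z_4 = 6
h_4 = 3.5
x_5 = 3
y_5 = 5.5
z_5 = 4.5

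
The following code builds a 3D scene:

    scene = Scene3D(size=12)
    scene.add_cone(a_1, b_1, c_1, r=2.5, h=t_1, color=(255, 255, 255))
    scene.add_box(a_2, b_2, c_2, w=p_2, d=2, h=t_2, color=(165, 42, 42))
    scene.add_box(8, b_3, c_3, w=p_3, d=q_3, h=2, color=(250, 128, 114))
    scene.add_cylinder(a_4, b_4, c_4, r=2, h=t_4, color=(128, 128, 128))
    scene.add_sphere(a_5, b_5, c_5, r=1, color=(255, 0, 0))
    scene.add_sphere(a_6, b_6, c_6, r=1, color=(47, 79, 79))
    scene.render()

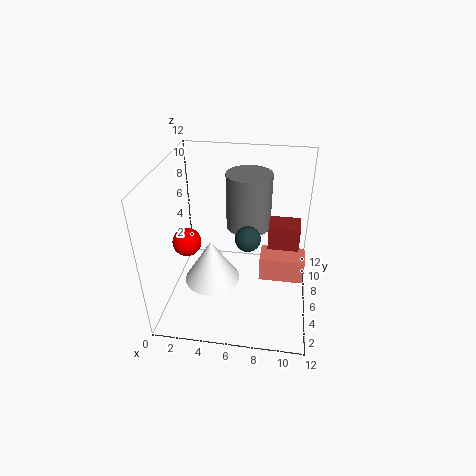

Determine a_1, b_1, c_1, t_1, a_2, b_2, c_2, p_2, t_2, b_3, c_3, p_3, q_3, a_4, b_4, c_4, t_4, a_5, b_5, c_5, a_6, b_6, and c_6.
a_1 = 3.5
b_1 = 6.5
c_1 = 1
t_1 = 4
a_2 = 8.5
b_2 = 5.5
c_2 = 5
p_2 = 2.5
t_2 = 2.5
b_3 = 4
c_3 = 3.5
p_3 = 3.5
q_3 = 2
a_4 = 6.5
b_4 = 9
c_4 = 5.5
t_4 = 5
a_5 = 3
b_5 = 2
c_5 = 8
a_6 = 7
b_6 = 4.5
c_6 = 7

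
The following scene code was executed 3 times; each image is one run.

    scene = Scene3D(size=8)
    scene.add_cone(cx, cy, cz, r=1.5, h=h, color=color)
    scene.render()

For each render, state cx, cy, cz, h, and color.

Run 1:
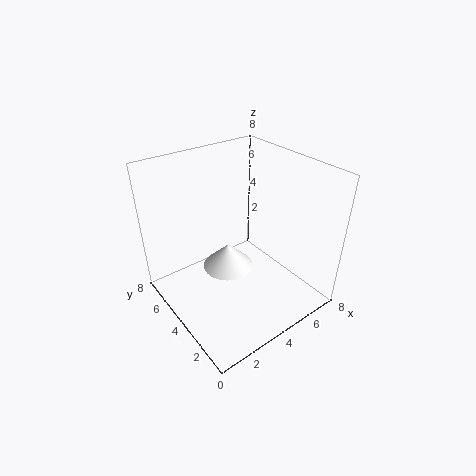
cx = 4
cy = 5
cz = 1.5
h = 1.5
color = 'white'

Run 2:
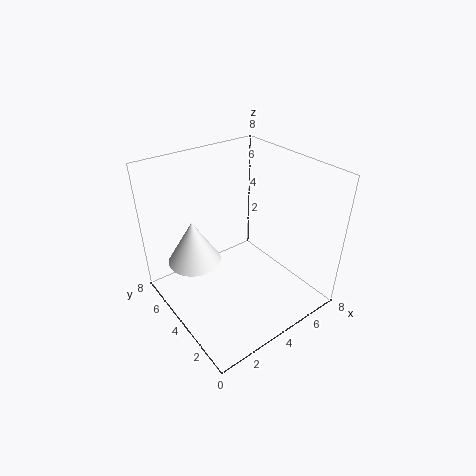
cx = 2
cy = 5.5
cz = 2.5
h = 2.5
color = 'white'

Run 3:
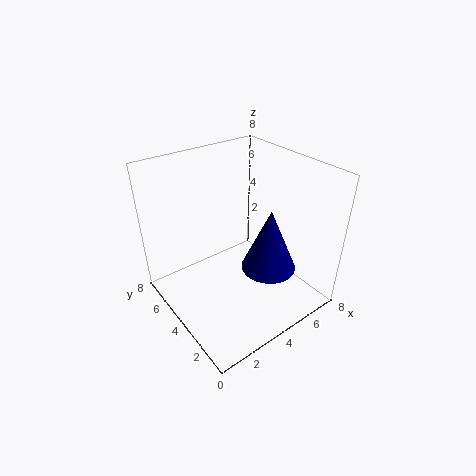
cx = 5
cy = 2.5
cz = 2.5
h = 3.5
color = 'navy'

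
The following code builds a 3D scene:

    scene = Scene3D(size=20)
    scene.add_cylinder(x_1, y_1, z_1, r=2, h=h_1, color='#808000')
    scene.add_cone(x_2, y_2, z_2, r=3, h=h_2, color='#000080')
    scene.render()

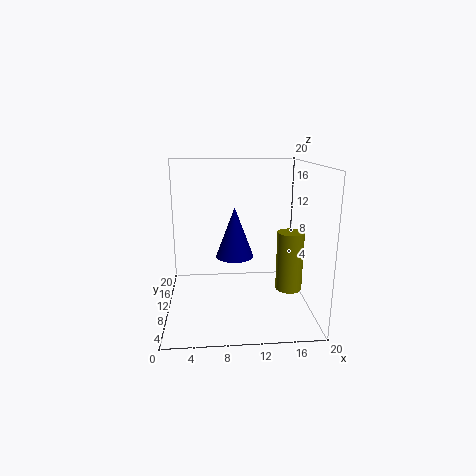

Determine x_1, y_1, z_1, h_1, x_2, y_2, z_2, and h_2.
x_1 = 18, y_1 = 12, z_1 = 1, h_1 = 9, x_2 = 10, y_2 = 16, z_2 = 5, h_2 = 8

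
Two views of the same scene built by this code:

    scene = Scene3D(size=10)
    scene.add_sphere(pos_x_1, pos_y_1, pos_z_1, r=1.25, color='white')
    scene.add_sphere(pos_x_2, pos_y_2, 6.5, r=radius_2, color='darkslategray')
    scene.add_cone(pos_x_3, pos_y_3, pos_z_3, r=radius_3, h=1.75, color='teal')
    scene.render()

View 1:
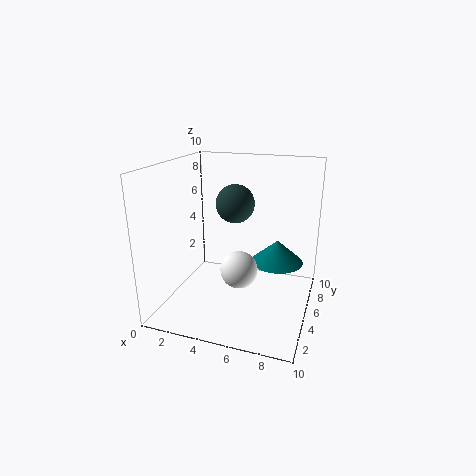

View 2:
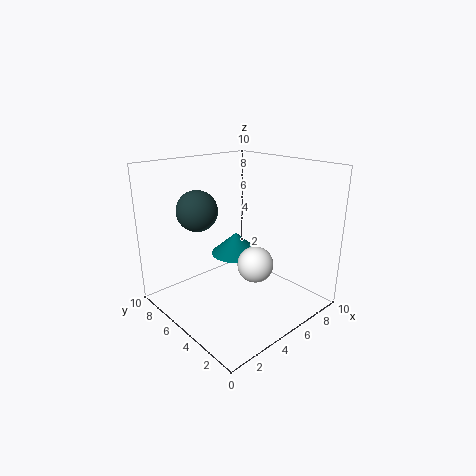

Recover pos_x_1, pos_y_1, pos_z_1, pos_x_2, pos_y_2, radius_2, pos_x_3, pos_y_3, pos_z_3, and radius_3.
pos_x_1 = 5.5
pos_y_1 = 3.75
pos_z_1 = 3.25
pos_x_2 = 3.75
pos_y_2 = 8
radius_2 = 1.5
pos_x_3 = 7.25
pos_y_3 = 7.75
pos_z_3 = 2.25
radius_3 = 2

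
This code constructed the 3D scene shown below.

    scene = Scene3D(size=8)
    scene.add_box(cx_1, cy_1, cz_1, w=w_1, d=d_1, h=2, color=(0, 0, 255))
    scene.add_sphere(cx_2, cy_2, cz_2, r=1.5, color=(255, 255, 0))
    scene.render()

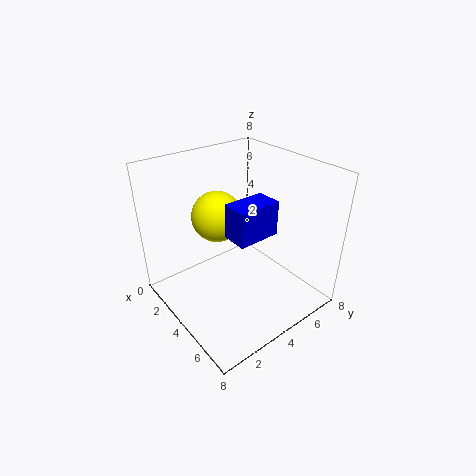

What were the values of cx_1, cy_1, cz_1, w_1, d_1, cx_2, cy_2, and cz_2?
cx_1 = 3.5, cy_1 = 3.5, cz_1 = 4, w_1 = 1.5, d_1 = 2.5, cx_2 = 2, cy_2 = 4, cz_2 = 4.5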